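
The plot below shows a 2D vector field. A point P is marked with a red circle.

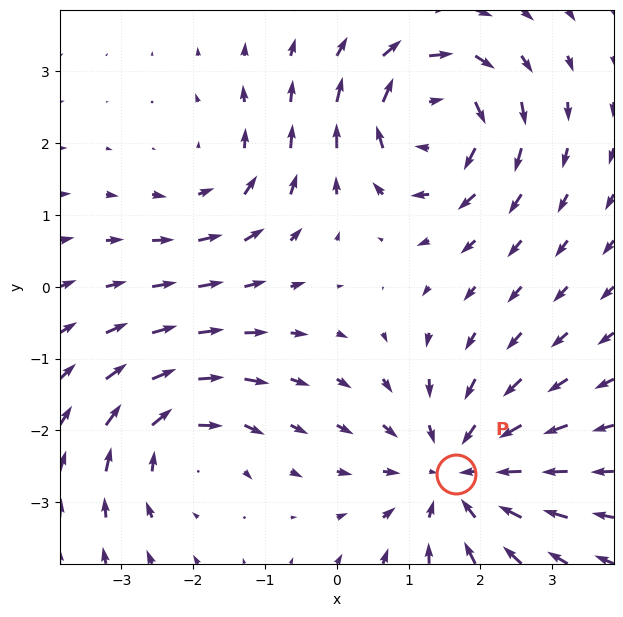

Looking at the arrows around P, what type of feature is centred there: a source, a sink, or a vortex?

At P (1.7, -2.6) the arrows converge inward. Divergence about -4, curl ≈0 — negative divergence with near-zero curl is a sink.

sink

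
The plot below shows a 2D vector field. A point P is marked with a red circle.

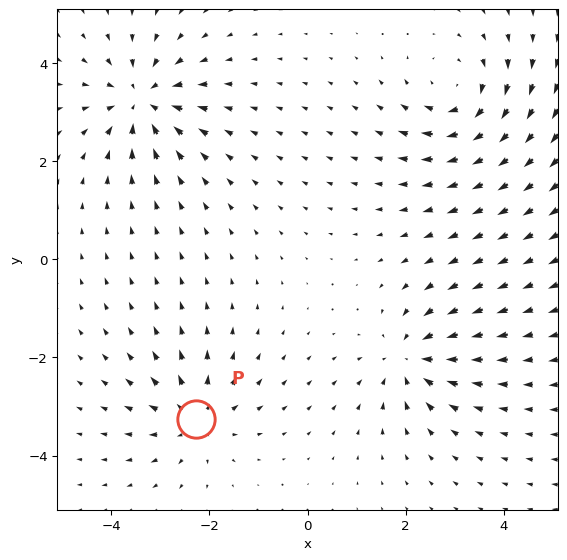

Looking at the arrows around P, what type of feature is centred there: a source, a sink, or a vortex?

source

At P (-2.3, -3.3) the arrows spread outward. Divergence about +5, curl ≈0 — positive divergence with near-zero curl is a source.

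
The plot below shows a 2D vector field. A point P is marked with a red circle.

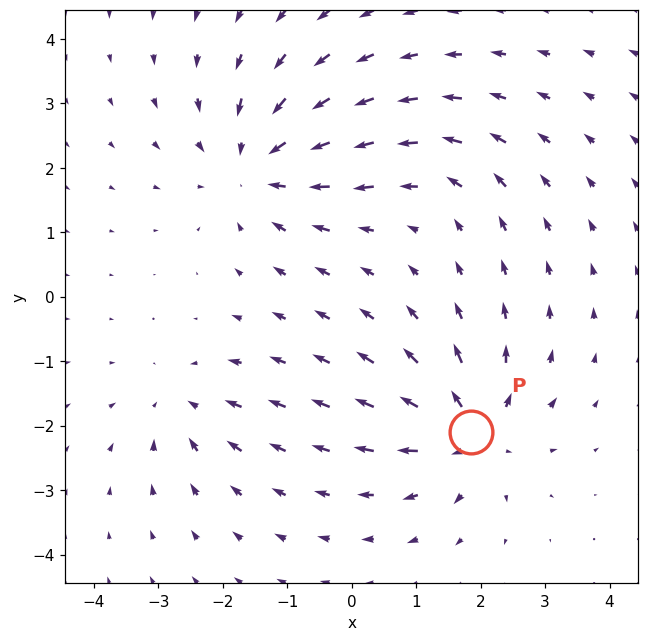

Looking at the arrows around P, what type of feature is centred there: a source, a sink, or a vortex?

source

At P (1.8, -2.1) the arrows spread outward. Divergence about +5, curl ≈0 — positive divergence with near-zero curl is a source.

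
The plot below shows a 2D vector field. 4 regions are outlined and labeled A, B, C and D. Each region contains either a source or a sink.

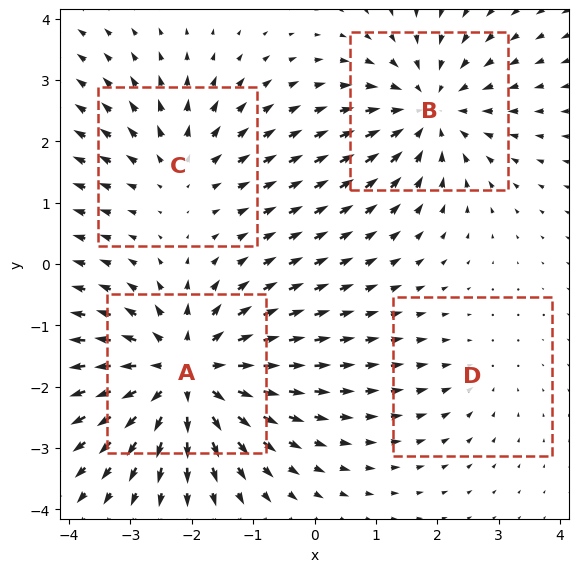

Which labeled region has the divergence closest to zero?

Divergence at each region's feature centre — A: about +6, B: about -5, C: about +3, D: about -2. Region D is closest to zero.

D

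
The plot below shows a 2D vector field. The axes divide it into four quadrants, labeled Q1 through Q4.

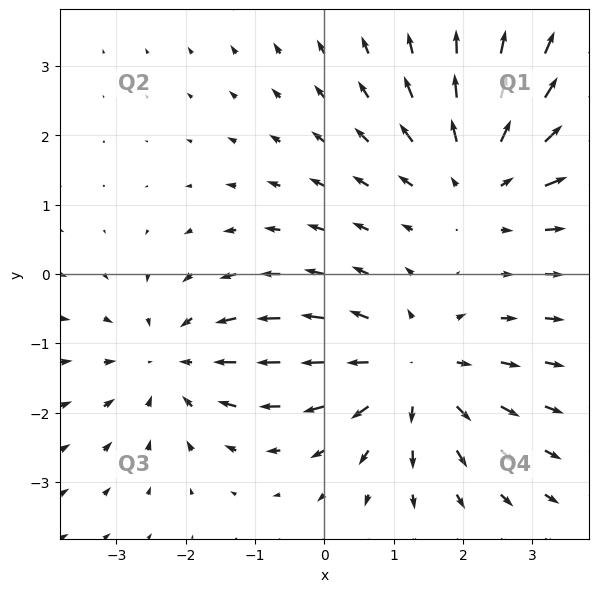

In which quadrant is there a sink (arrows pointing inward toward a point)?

The sink sits at approximately (-2.2, -1.3), which lies in quadrant Q3. The divergence there is about -4, negative as expected for a sink.

Q3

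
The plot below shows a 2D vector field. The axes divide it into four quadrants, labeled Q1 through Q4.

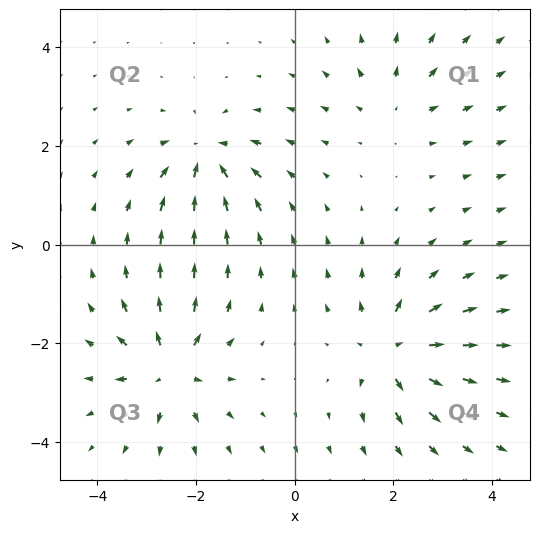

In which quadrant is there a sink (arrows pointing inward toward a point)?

The sink sits at approximately (-1.8, 1.8), which lies in quadrant Q2. The divergence there is about -6, negative as expected for a sink.

Q2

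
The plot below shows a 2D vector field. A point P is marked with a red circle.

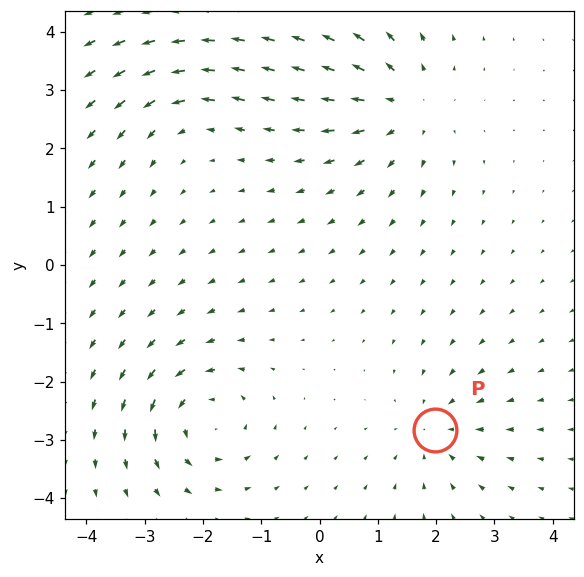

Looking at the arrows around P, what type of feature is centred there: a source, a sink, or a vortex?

sink

At P (2.0, -2.8) the arrows converge inward. Divergence about -3, curl ≈0 — negative divergence with near-zero curl is a sink.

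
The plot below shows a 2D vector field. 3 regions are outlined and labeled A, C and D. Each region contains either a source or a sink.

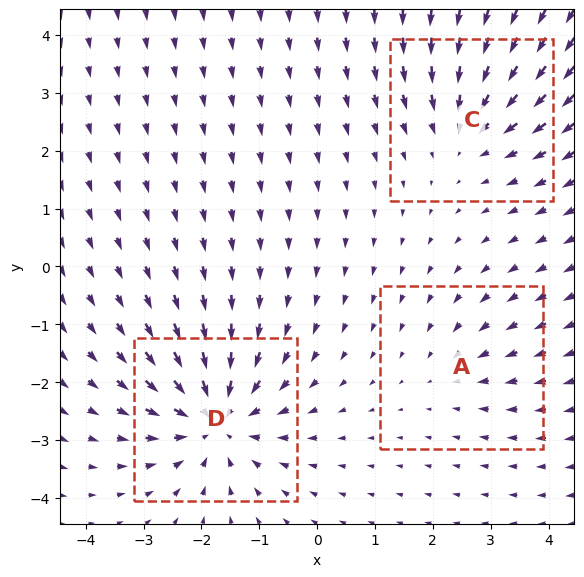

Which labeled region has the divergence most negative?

D

Divergence at each region's feature centre — A: about -2, C: about -3, D: about -5. Region D is most negative.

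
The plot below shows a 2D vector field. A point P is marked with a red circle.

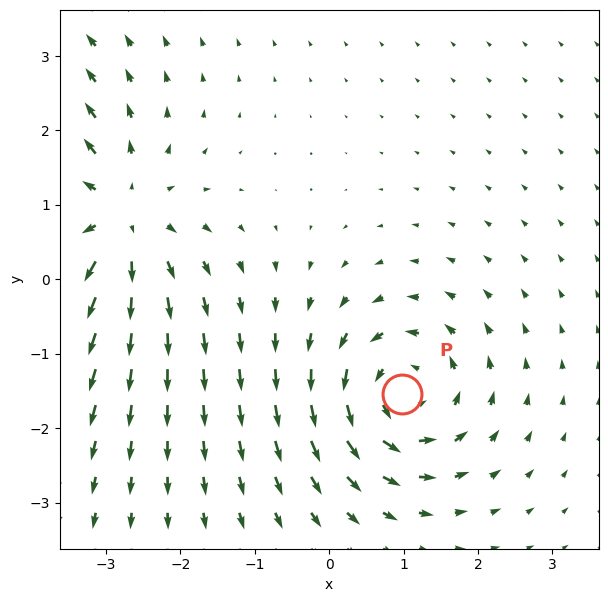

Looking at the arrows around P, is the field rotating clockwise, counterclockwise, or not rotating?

Near P at (1.0, -1.5) the arrows circulate counterclockwise. The curl (z-component) there is about +3; positive curl means counterclockwise rotation.

counterclockwise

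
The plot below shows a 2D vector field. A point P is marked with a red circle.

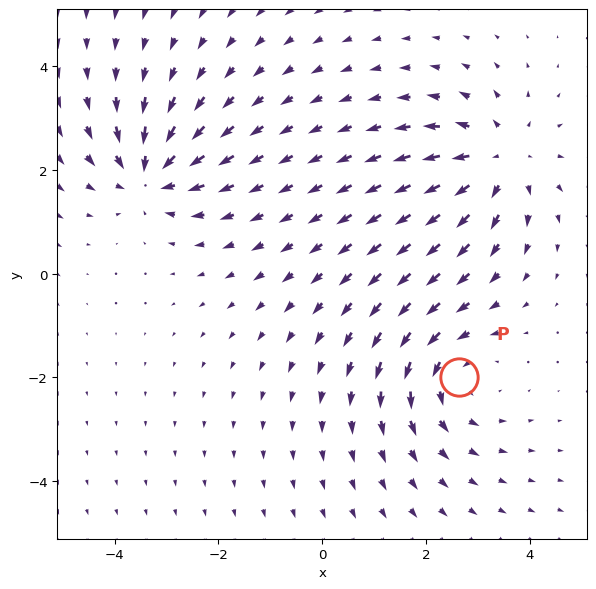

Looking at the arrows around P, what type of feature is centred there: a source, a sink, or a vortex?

At P (2.6, -2.0) the arrows circulate counterclockwise. Divergence ≈0, curl about +4 — near-zero divergence with nonzero curl is a vortex.

vortex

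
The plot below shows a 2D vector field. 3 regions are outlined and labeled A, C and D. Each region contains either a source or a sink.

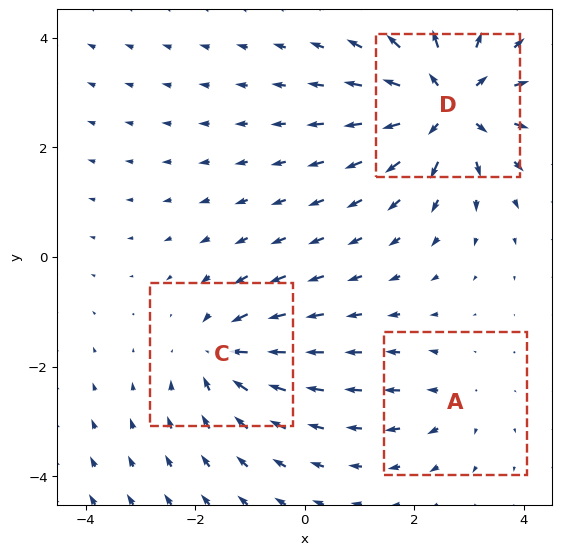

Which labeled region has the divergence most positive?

D

Divergence at each region's feature centre — A: about +2, C: about -4, D: about +6. Region D is most positive.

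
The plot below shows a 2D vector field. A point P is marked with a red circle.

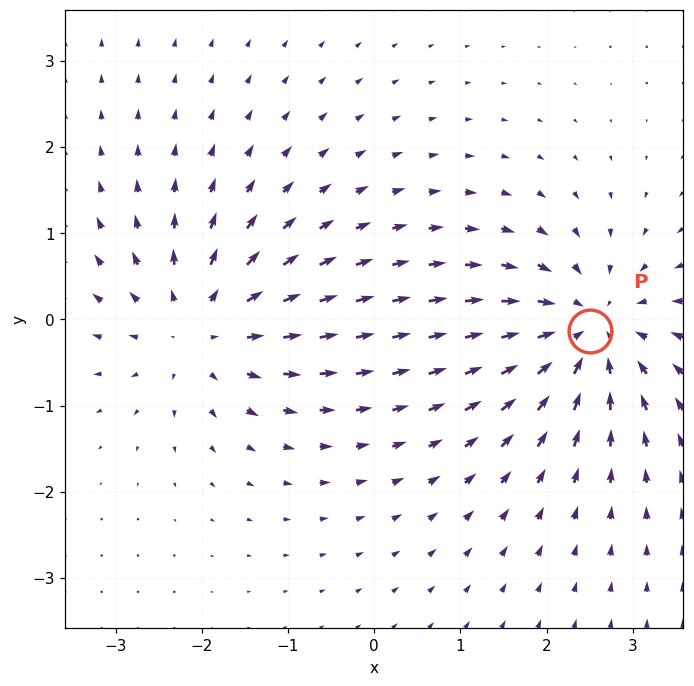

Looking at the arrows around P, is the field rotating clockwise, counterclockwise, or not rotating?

Near P at (2.5, -0.1) the arrows show no circulation. The curl there is ≈0.

not rotating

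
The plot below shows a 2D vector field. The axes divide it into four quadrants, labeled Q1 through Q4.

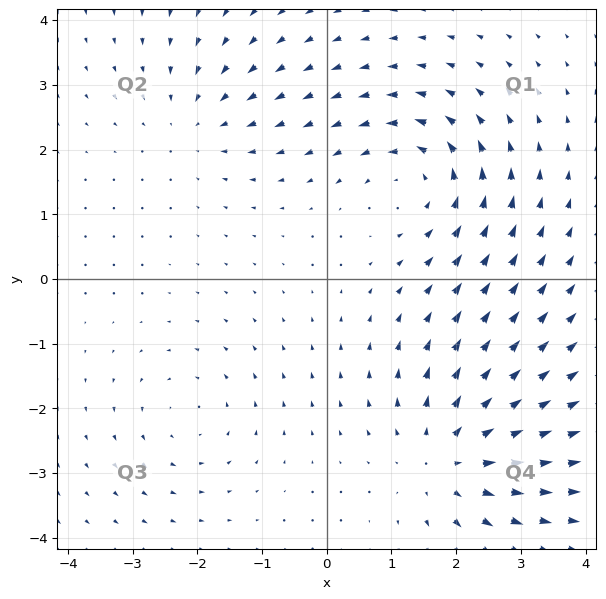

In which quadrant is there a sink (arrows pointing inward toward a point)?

Q2

The sink sits at approximately (-2.0, 2.4), which lies in quadrant Q2. The divergence there is about -3, negative as expected for a sink.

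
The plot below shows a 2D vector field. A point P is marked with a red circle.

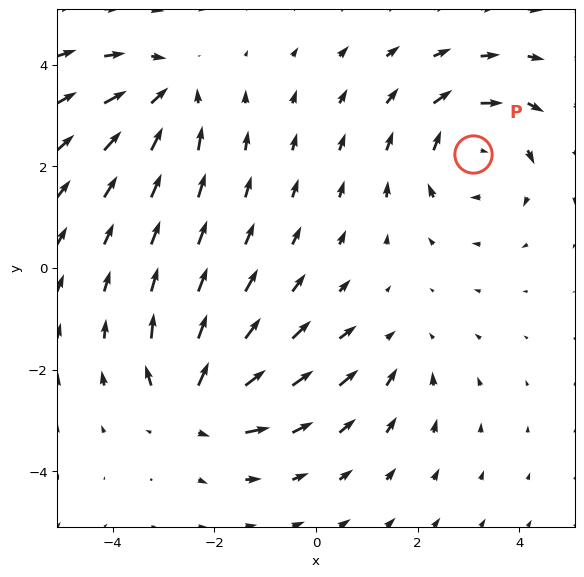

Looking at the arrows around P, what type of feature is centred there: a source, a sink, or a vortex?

At P (3.1, 2.2) the arrows circulate clockwise. Divergence ≈0, curl about -5 — near-zero divergence with nonzero curl is a vortex.

vortex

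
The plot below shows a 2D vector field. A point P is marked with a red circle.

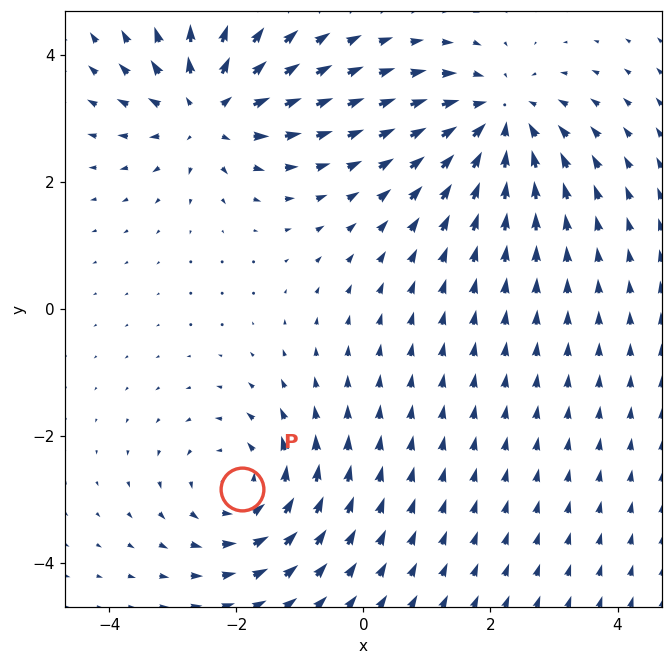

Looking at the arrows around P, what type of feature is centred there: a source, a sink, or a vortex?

vortex

At P (-1.9, -2.8) the arrows circulate counterclockwise. Divergence ≈0, curl about +4 — near-zero divergence with nonzero curl is a vortex.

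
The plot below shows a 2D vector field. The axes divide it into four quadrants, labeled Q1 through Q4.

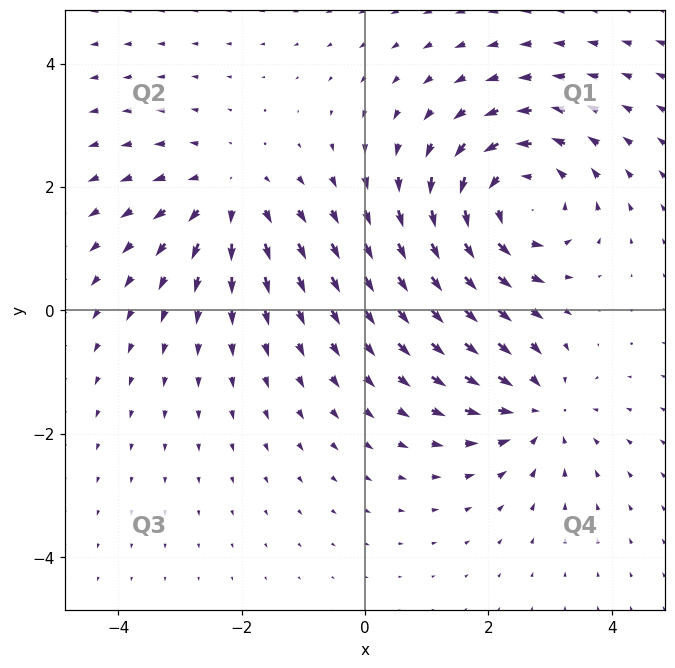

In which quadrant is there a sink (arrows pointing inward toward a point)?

Q4

The sink sits at approximately (2.8, -1.6), which lies in quadrant Q4. The divergence there is about -3, negative as expected for a sink.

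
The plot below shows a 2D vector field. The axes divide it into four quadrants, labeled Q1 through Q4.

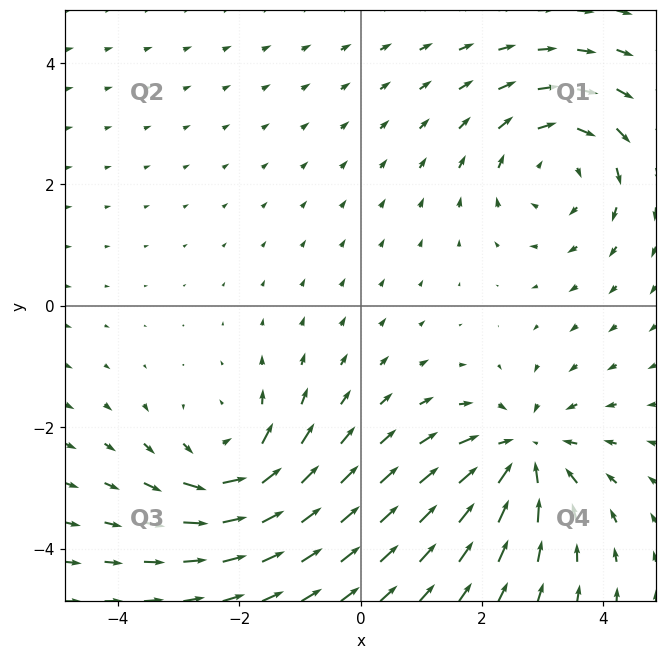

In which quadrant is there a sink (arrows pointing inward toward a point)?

The sink sits at approximately (2.7, -2.4), which lies in quadrant Q4. The divergence there is about -5, negative as expected for a sink.

Q4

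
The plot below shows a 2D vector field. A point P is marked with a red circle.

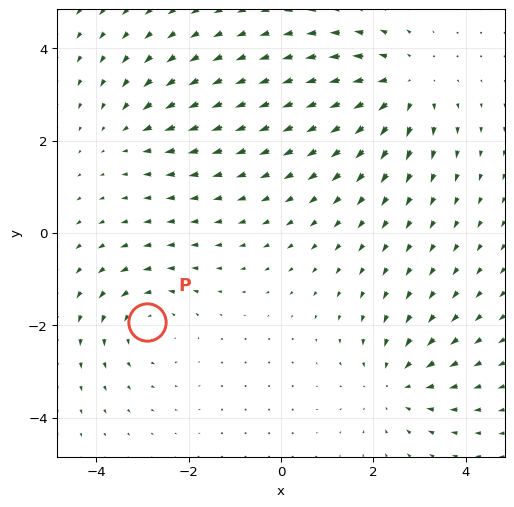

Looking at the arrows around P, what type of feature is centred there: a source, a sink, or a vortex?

At P (-2.9, -1.9) the arrows circulate counterclockwise. Divergence ≈0, curl about +4 — near-zero divergence with nonzero curl is a vortex.

vortex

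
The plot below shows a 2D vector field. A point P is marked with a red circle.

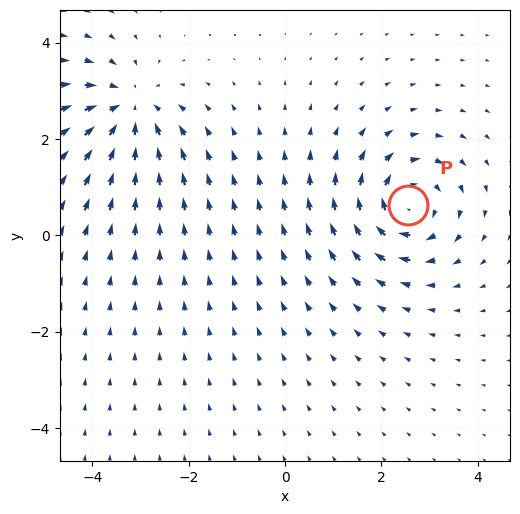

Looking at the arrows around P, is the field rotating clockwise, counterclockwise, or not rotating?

Near P at (2.5, 0.6) the arrows circulate clockwise. The curl (z-component) there is about -4; negative curl means clockwise rotation.

clockwise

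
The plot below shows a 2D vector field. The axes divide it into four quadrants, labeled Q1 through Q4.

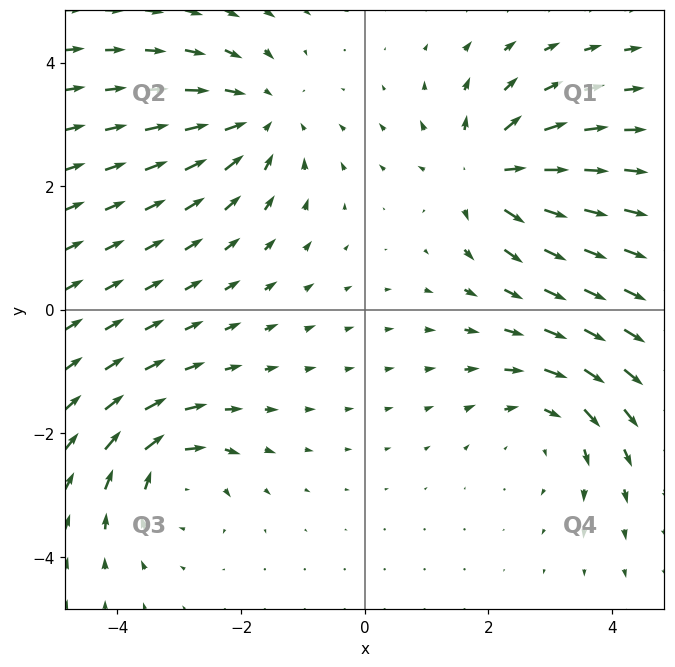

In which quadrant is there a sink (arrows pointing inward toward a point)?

Q2

The sink sits at approximately (-1.7, 3.1), which lies in quadrant Q2. The divergence there is about -3, negative as expected for a sink.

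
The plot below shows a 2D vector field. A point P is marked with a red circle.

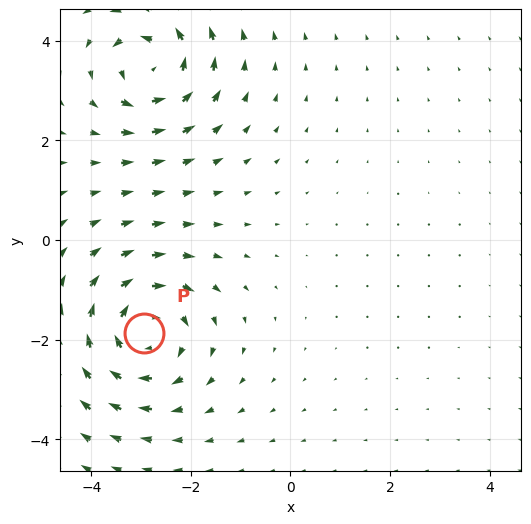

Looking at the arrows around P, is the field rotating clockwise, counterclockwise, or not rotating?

clockwise

Near P at (-2.9, -1.9) the arrows circulate clockwise. The curl (z-component) there is about -3; negative curl means clockwise rotation.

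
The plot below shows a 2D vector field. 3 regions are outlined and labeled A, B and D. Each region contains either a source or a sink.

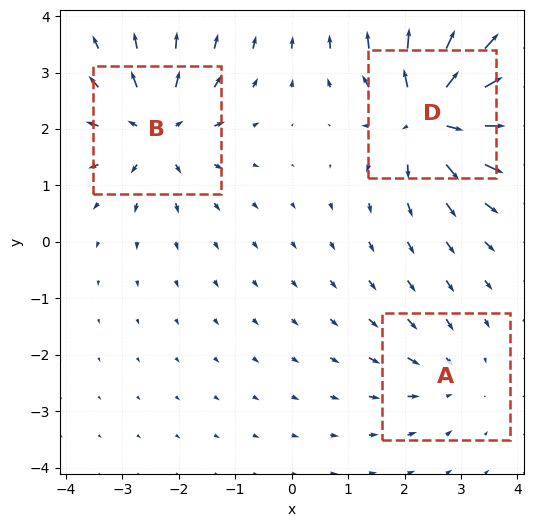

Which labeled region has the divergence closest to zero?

A

Divergence at each region's feature centre — A: about -2, B: about +4, D: about +6. Region A is closest to zero.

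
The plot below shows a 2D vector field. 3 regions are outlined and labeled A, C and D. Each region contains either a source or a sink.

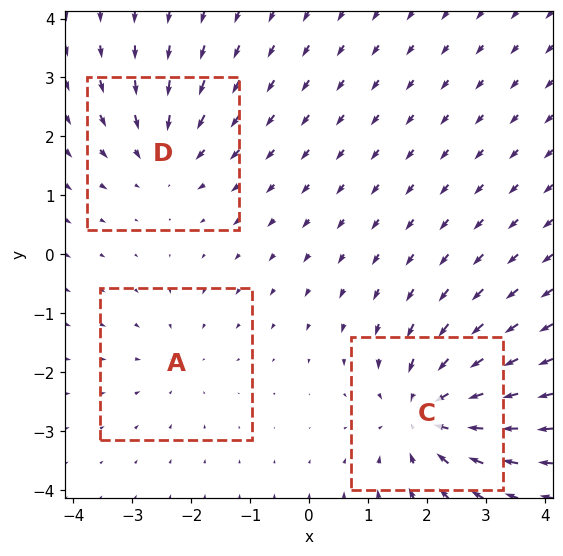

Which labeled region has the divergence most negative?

C

Divergence at each region's feature centre — A: about -2, C: about -5, D: about -3. Region C is most negative.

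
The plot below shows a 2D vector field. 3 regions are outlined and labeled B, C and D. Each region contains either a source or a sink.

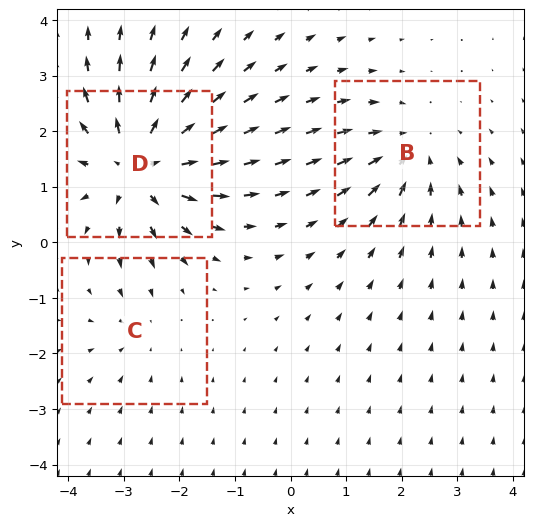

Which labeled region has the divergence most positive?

D

Divergence at each region's feature centre — B: about -3, C: about -2, D: about +5. Region D is most positive.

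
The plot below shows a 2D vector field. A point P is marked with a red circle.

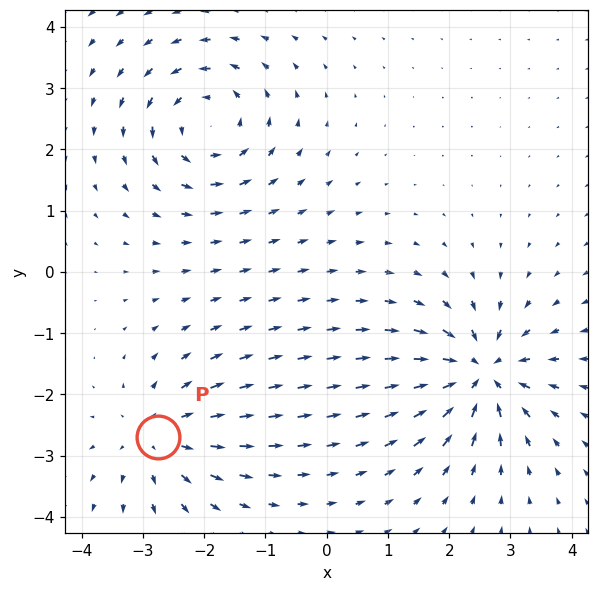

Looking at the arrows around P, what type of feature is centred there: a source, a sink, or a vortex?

At P (-2.8, -2.7) the arrows spread outward. Divergence about +3, curl ≈0 — positive divergence with near-zero curl is a source.

source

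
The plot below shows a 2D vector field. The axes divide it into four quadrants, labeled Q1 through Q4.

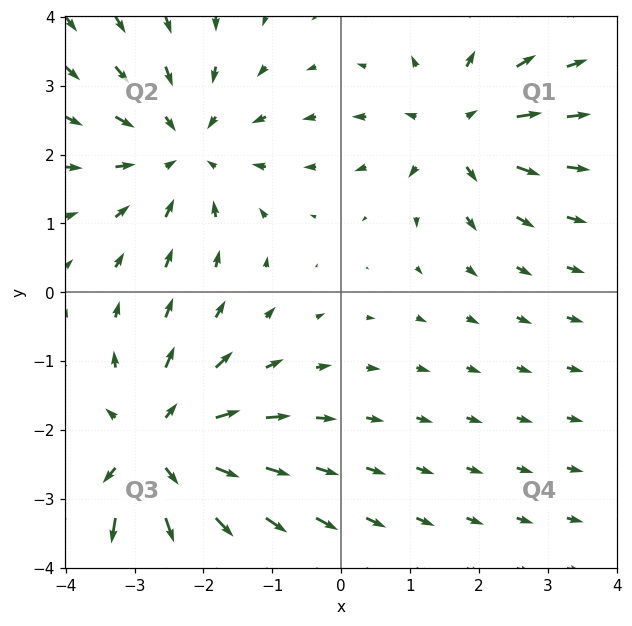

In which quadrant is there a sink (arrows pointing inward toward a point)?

Q2

The sink sits at approximately (-2.3, 2.1), which lies in quadrant Q2. The divergence there is about -3, negative as expected for a sink.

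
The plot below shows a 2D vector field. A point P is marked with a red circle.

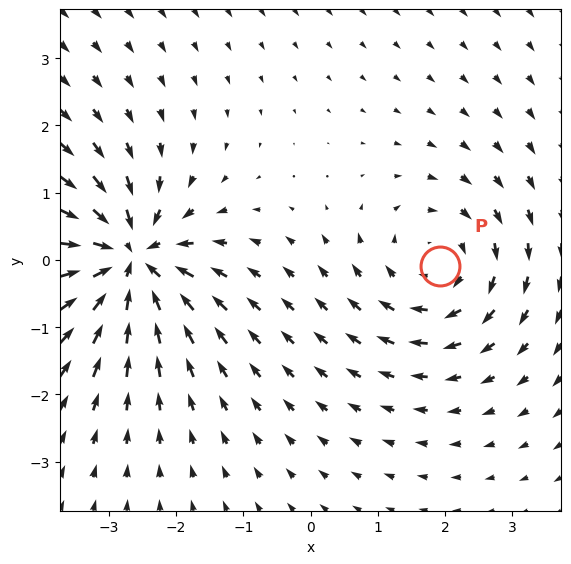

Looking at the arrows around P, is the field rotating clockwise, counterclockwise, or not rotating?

Near P at (1.9, -0.1) the arrows circulate clockwise. The curl (z-component) there is about -3; negative curl means clockwise rotation.

clockwise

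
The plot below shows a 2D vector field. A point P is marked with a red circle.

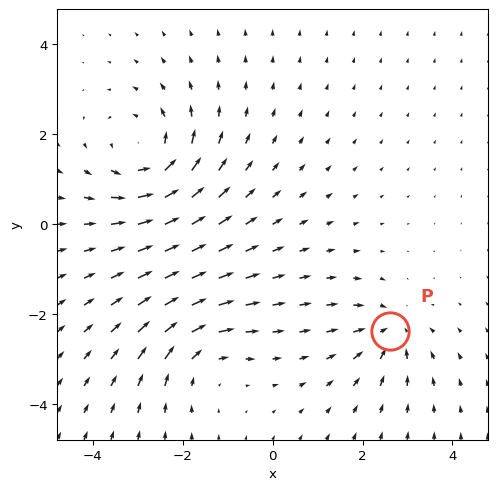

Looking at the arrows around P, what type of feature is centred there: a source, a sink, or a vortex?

At P (2.6, -2.4) the arrows converge inward. Divergence about -4, curl ≈0 — negative divergence with near-zero curl is a sink.

sink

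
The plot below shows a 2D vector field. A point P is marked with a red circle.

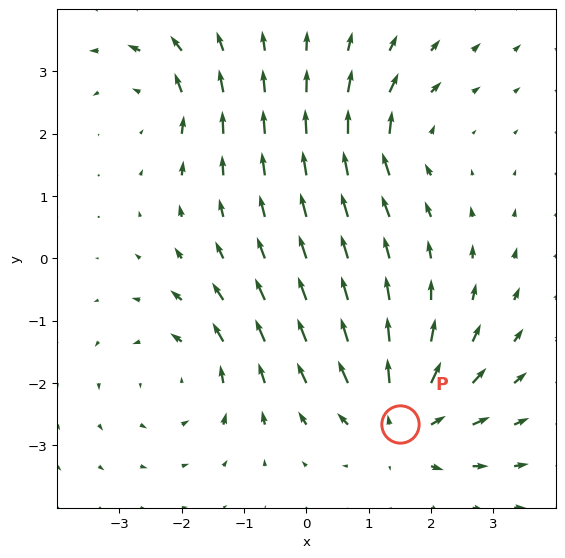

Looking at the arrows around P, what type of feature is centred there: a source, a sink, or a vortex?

source

At P (1.5, -2.7) the arrows spread outward. Divergence about +4, curl ≈0 — positive divergence with near-zero curl is a source.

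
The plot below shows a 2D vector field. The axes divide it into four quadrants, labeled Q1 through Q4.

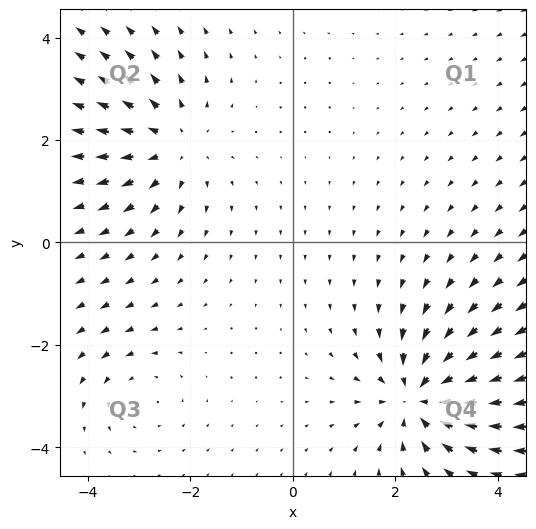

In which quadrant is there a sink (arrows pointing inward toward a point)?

Q4

The sink sits at approximately (2.5, -3.0), which lies in quadrant Q4. The divergence there is about -6, negative as expected for a sink.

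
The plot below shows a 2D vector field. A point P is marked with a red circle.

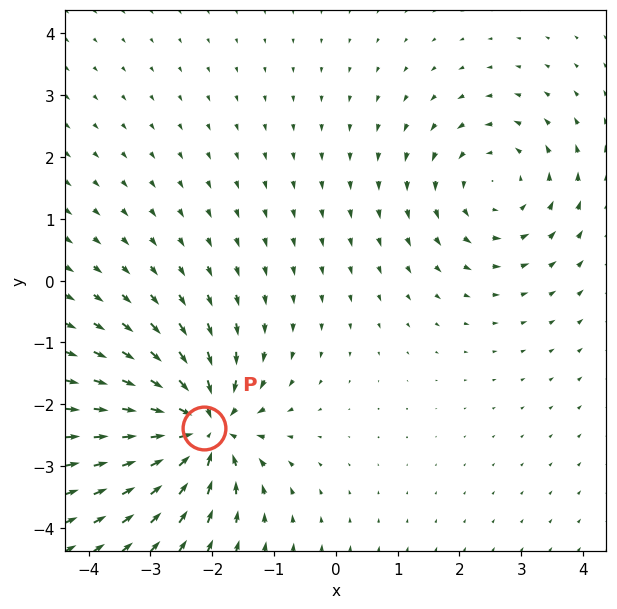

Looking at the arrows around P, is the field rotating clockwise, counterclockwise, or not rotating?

Near P at (-2.1, -2.4) the arrows show no circulation. The curl there is ≈0.

not rotating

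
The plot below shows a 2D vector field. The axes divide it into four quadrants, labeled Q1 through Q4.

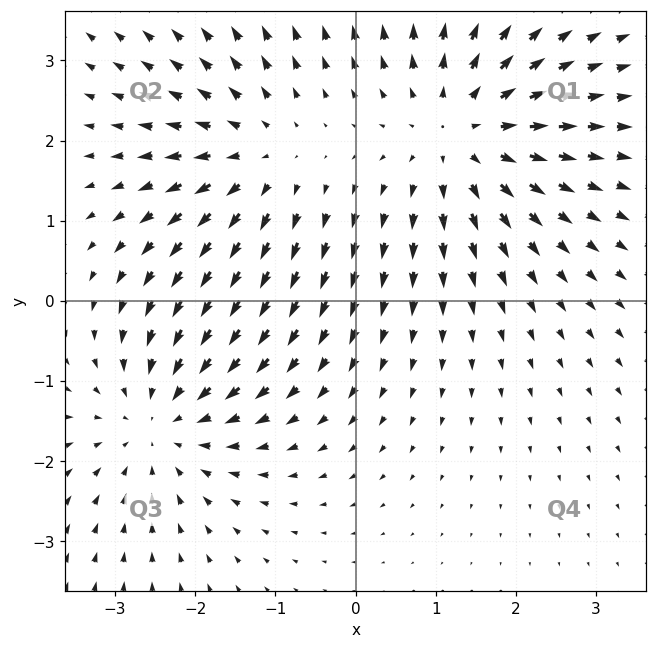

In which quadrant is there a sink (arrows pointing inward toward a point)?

The sink sits at approximately (-2.4, -1.5), which lies in quadrant Q3. The divergence there is about -4, negative as expected for a sink.

Q3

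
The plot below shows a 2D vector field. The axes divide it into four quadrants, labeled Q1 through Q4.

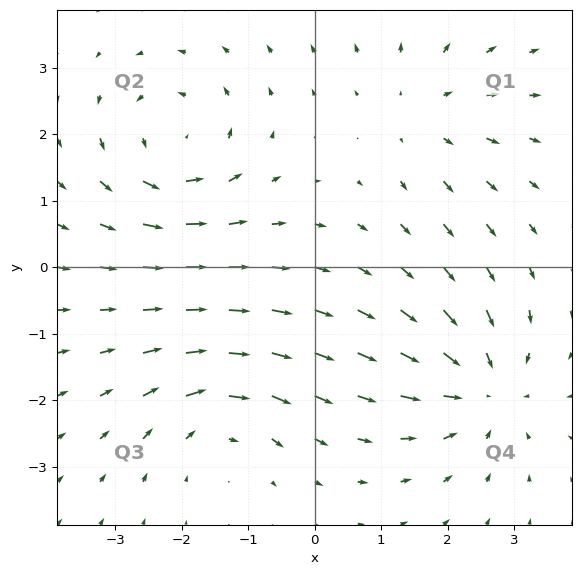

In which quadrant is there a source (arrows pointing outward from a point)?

Q1

The source sits at approximately (1.7, 2.4), which lies in quadrant Q1. The divergence there is about +3, positive as expected for a source.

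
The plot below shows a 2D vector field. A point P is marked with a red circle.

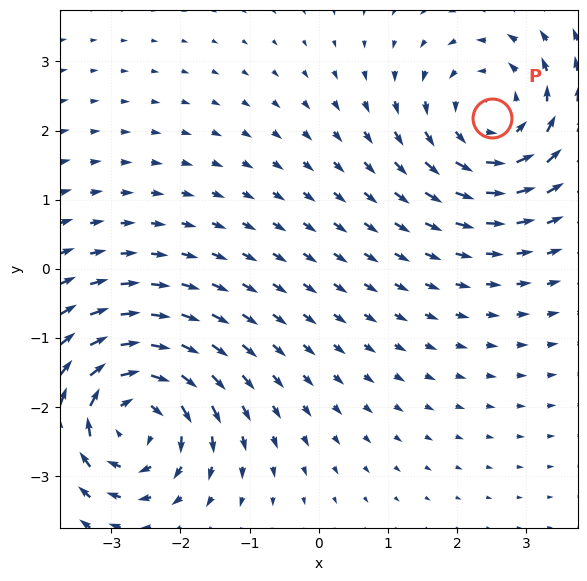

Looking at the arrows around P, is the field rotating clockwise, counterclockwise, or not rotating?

counterclockwise

Near P at (2.5, 2.2) the arrows circulate counterclockwise. The curl (z-component) there is about +3; positive curl means counterclockwise rotation.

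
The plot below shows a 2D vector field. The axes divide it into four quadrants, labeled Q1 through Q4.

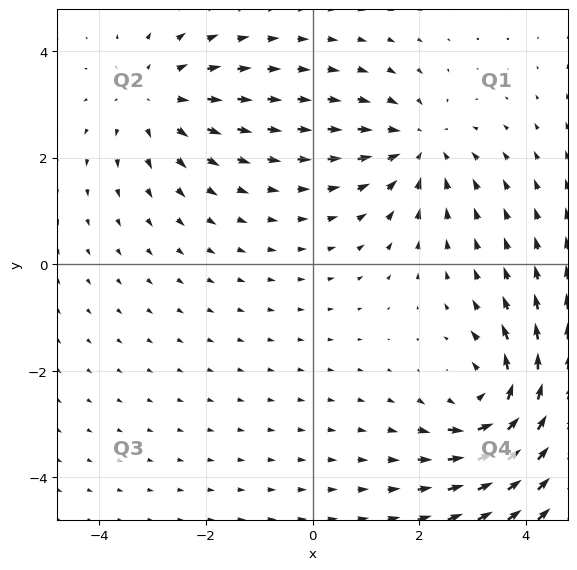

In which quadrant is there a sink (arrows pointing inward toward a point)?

The sink sits at approximately (2.0, 2.2), which lies in quadrant Q1. The divergence there is about -4, negative as expected for a sink.

Q1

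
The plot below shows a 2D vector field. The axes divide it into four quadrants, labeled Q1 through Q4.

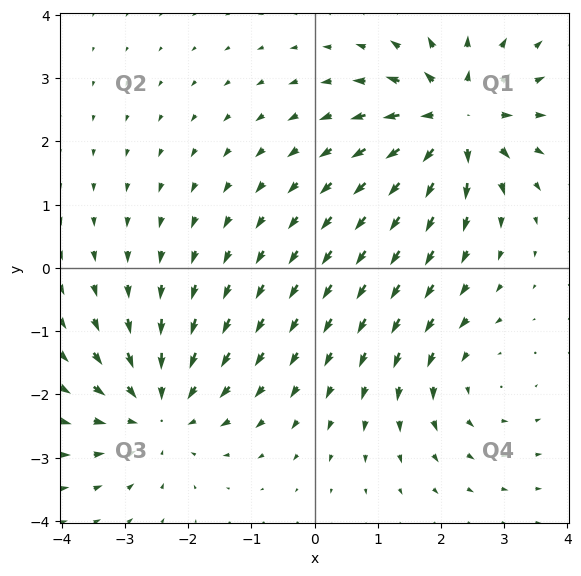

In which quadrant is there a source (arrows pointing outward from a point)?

Q1

The source sits at approximately (2.2, 2.4), which lies in quadrant Q1. The divergence there is about +6, positive as expected for a source.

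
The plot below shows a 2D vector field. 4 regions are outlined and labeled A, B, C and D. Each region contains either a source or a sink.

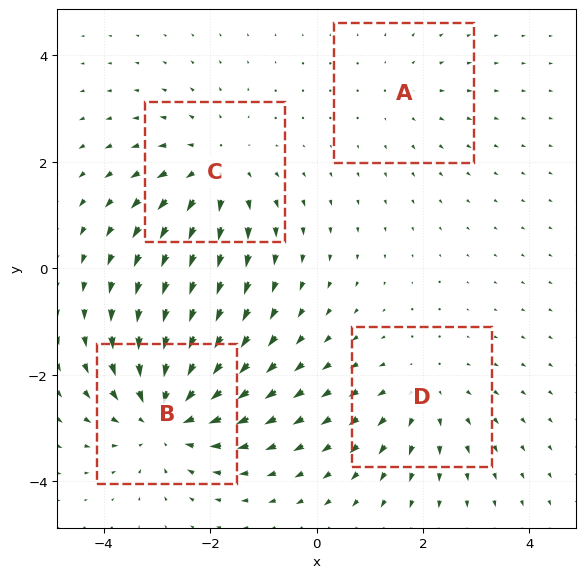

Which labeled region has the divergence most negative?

Divergence at each region's feature centre — A: about +2, B: about -5, C: about +4, D: about +3. Region B is most negative.

B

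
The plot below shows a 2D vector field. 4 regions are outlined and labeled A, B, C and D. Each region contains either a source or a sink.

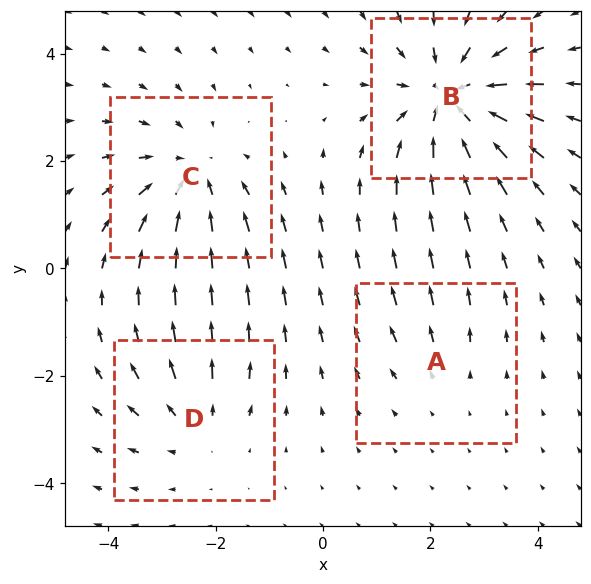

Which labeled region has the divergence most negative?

Divergence at each region's feature centre — A: about +2, B: about -6, C: about -4, D: about +3. Region B is most negative.

B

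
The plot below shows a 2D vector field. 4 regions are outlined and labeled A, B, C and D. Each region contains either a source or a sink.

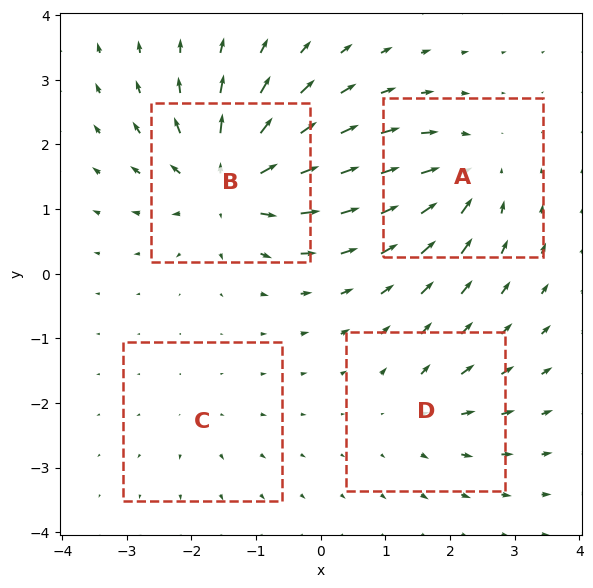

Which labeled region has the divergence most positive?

Divergence at each region's feature centre — A: about -6, B: about +9, C: about +2, D: about +4. Region B is most positive.

B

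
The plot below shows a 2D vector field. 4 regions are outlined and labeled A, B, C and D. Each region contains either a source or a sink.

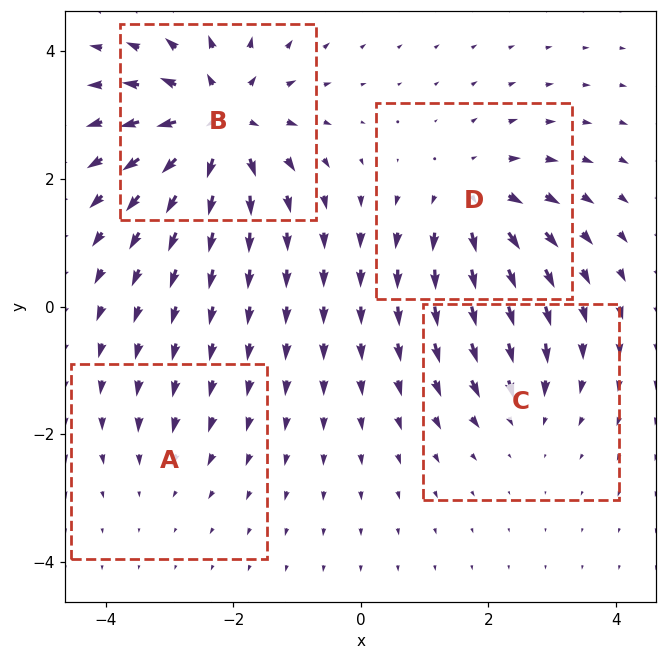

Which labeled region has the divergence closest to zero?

A

Divergence at each region's feature centre — A: about -2, B: about +8, C: about -3, D: about +5. Region A is closest to zero.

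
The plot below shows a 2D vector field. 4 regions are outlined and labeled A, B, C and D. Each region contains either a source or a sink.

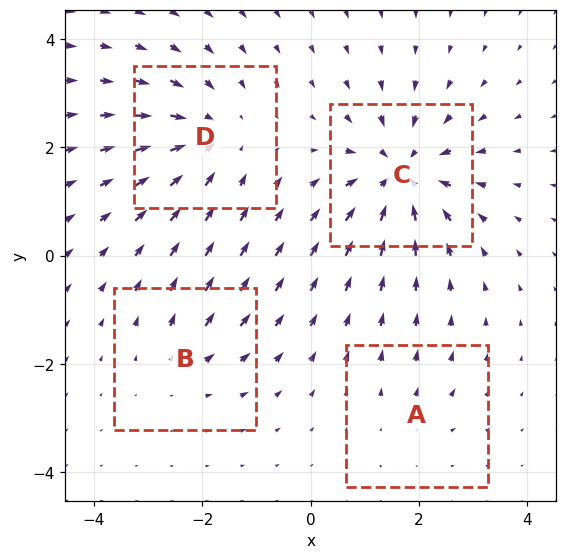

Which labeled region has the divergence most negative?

C

Divergence at each region's feature centre — A: about +2, B: about +3, C: about -8, D: about -5. Region C is most negative.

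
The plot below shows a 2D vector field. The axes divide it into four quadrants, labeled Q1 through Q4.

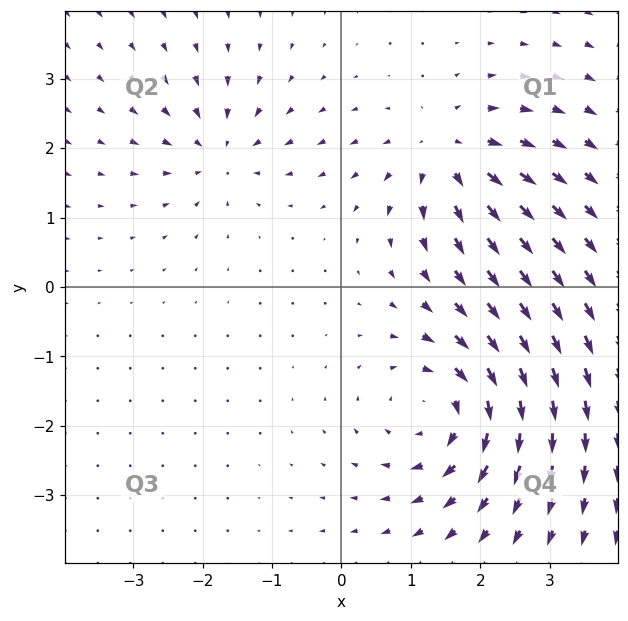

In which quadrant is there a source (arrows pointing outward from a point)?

The source sits at approximately (1.5, 1.9), which lies in quadrant Q1. The divergence there is about +5, positive as expected for a source.

Q1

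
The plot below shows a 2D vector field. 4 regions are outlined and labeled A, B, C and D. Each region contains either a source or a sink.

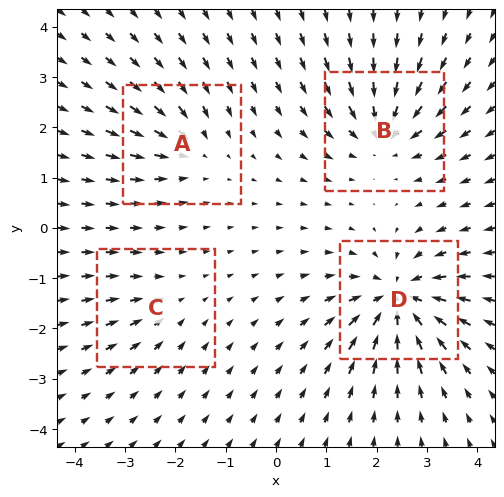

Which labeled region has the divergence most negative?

D

Divergence at each region's feature centre — A: about -4, B: about -6, C: about -3, D: about -8. Region D is most negative.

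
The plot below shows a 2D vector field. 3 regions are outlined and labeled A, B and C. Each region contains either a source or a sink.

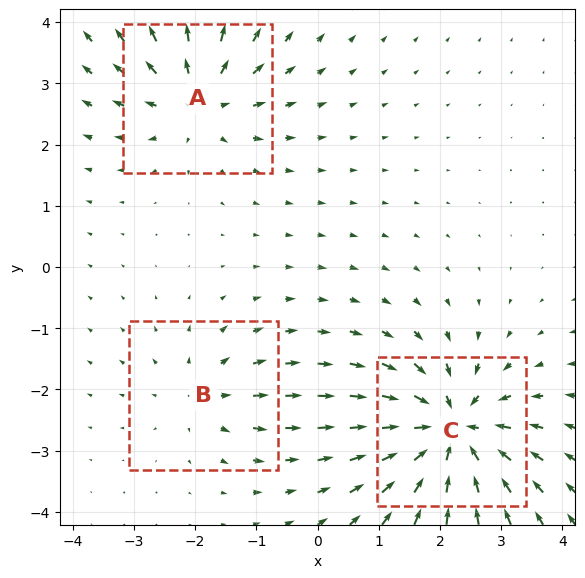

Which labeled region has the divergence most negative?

Divergence at each region's feature centre — A: about +4, B: about +3, C: about -6. Region C is most negative.

C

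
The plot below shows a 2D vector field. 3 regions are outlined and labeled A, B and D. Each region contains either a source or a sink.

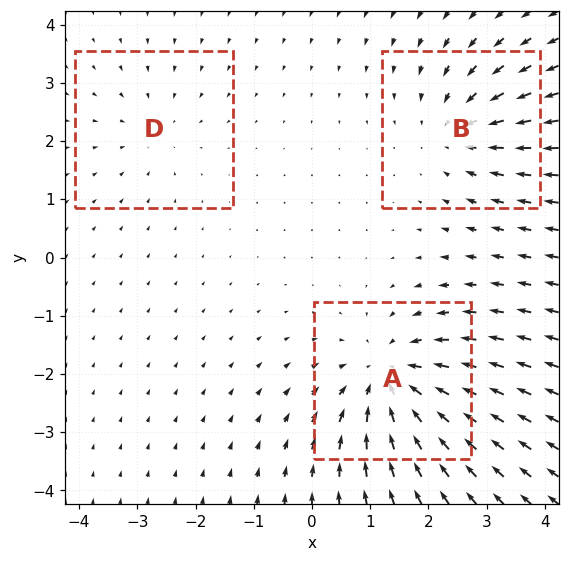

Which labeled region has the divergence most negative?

A

Divergence at each region's feature centre — A: about -4, B: about -3, D: about -2. Region A is most negative.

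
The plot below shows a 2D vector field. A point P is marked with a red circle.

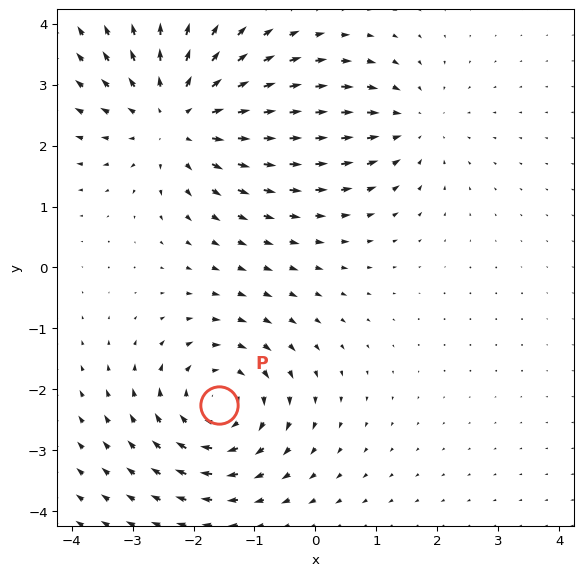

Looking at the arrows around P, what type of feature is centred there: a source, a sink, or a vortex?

vortex

At P (-1.6, -2.2) the arrows circulate clockwise. Divergence ≈0, curl about -4 — near-zero divergence with nonzero curl is a vortex.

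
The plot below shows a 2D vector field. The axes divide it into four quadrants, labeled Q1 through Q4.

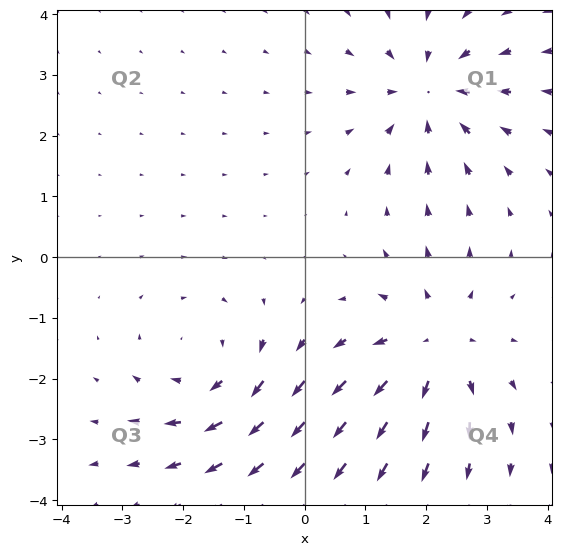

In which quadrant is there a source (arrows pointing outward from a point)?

Q4

The source sits at approximately (2.1, -1.5), which lies in quadrant Q4. The divergence there is about +3, positive as expected for a source.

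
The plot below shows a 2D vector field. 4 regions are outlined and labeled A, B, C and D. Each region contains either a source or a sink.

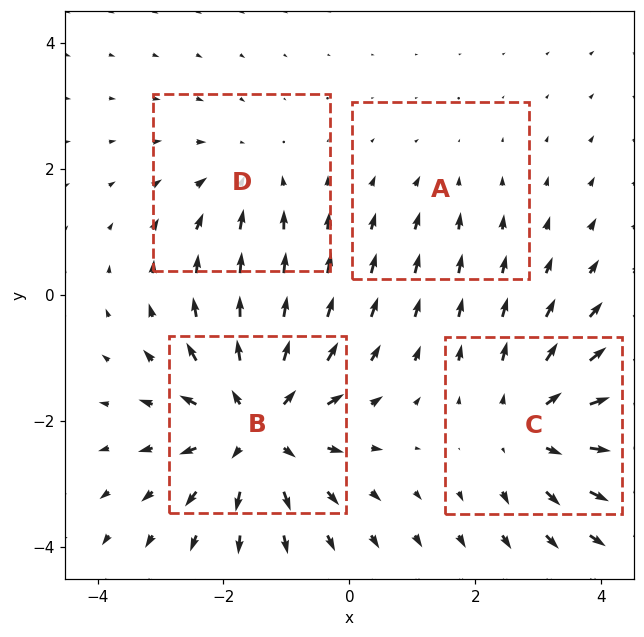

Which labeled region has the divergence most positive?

Divergence at each region's feature centre — A: about -2, B: about +6, C: about +4, D: about -3. Region B is most positive.

B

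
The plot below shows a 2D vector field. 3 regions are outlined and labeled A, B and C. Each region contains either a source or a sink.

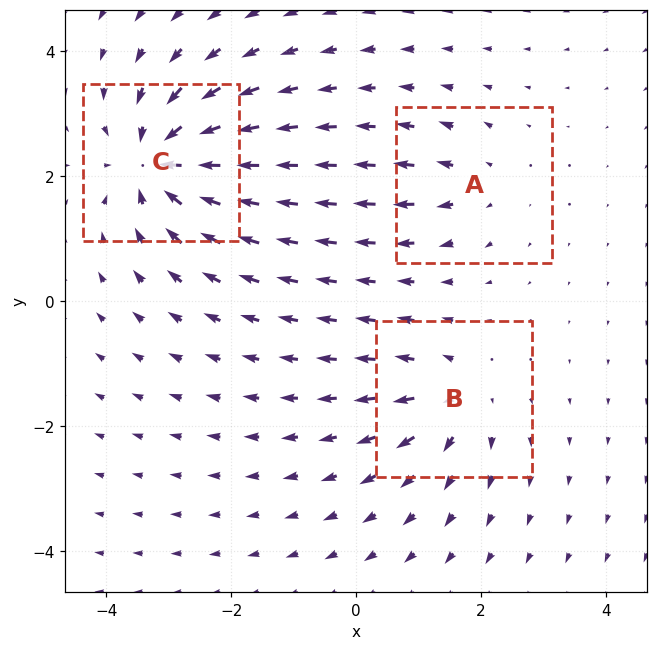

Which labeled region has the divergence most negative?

C

Divergence at each region's feature centre — A: about +3, B: about +4, C: about -6. Region C is most negative.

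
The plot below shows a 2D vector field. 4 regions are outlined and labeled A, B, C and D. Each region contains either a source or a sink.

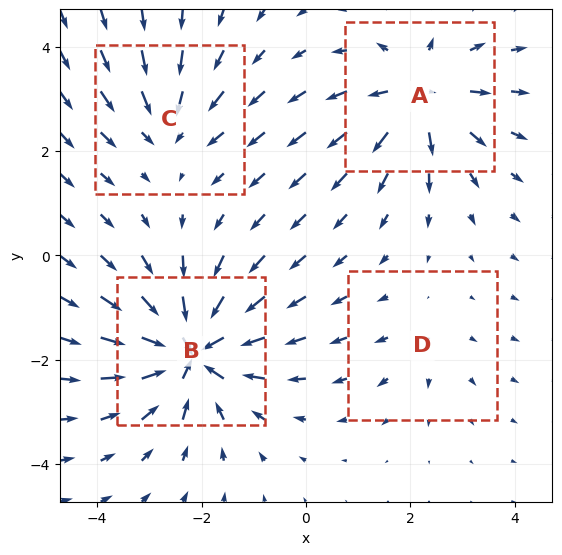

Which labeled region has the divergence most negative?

Divergence at each region's feature centre — A: about +6, B: about -8, C: about -4, D: about +2. Region B is most negative.

B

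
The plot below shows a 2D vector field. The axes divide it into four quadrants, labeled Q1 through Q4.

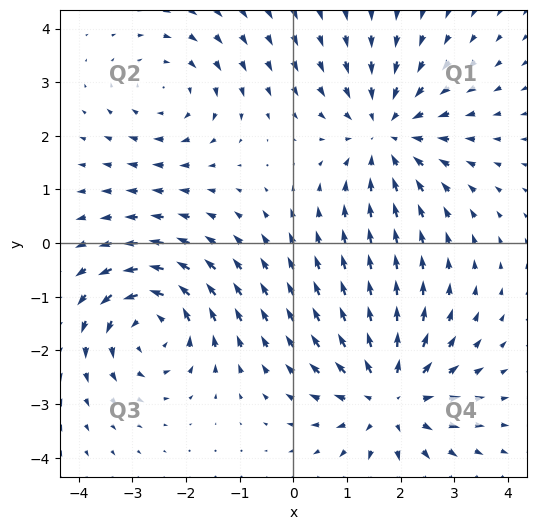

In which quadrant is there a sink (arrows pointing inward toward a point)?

The sink sits at approximately (1.7, 2.0), which lies in quadrant Q1. The divergence there is about -4, negative as expected for a sink.

Q1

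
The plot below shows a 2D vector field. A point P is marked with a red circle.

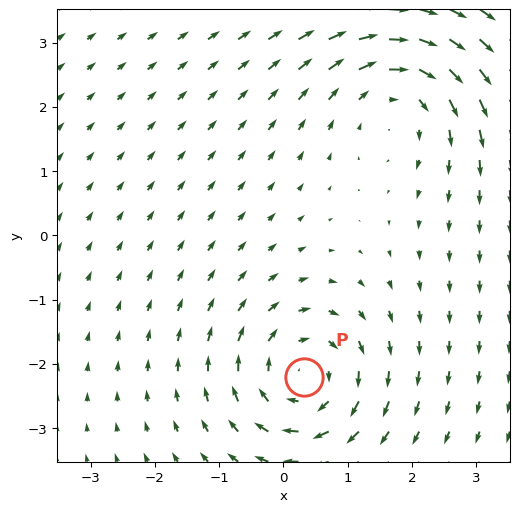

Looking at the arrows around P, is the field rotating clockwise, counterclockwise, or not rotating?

Near P at (0.3, -2.2) the arrows circulate clockwise. The curl (z-component) there is about -4; negative curl means clockwise rotation.

clockwise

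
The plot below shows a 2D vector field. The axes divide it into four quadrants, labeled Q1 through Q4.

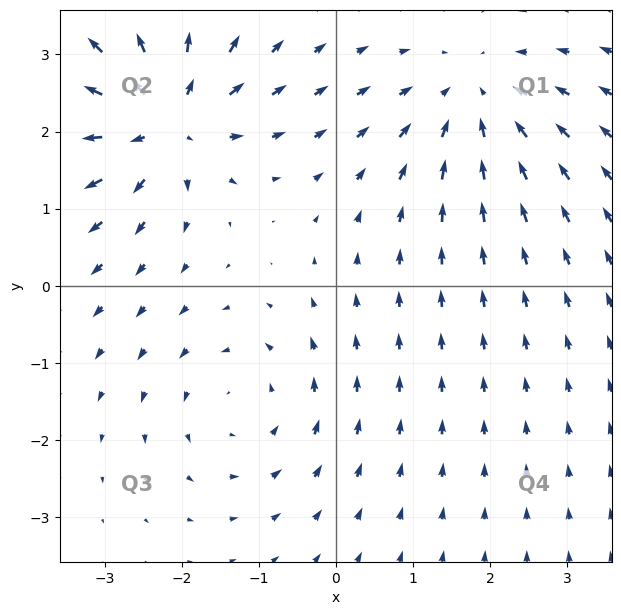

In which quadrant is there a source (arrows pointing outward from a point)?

The source sits at approximately (-2.2, 2.2), which lies in quadrant Q2. The divergence there is about +6, positive as expected for a source.

Q2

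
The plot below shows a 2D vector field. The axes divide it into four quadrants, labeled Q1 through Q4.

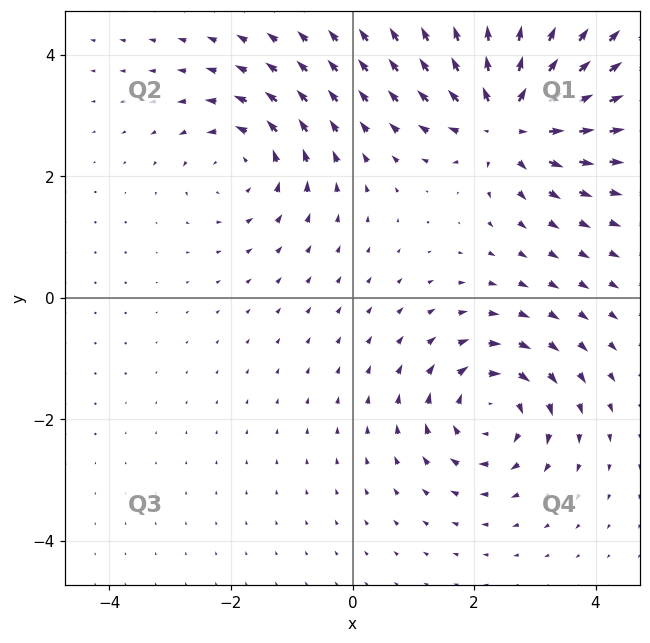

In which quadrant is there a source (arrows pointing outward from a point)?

Q1

The source sits at approximately (2.6, 2.9), which lies in quadrant Q1. The divergence there is about +6, positive as expected for a source.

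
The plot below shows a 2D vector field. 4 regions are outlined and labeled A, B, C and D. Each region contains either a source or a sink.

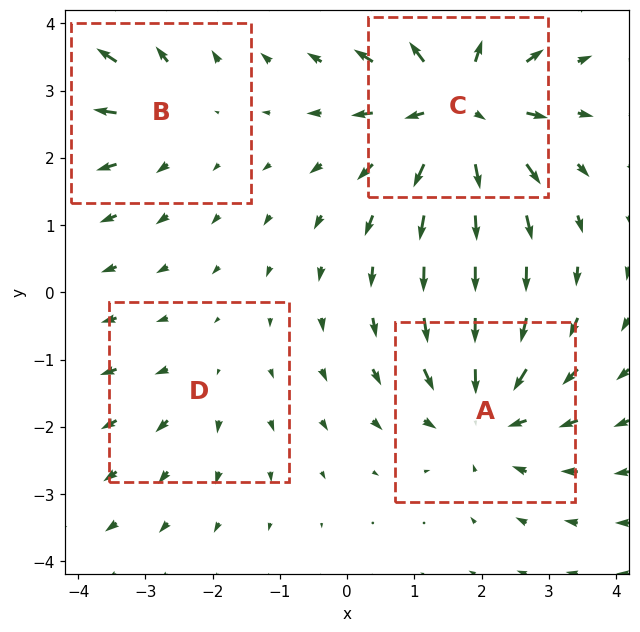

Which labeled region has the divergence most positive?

Divergence at each region's feature centre — A: about -5, B: about +3, C: about +6, D: about +2. Region C is most positive.

C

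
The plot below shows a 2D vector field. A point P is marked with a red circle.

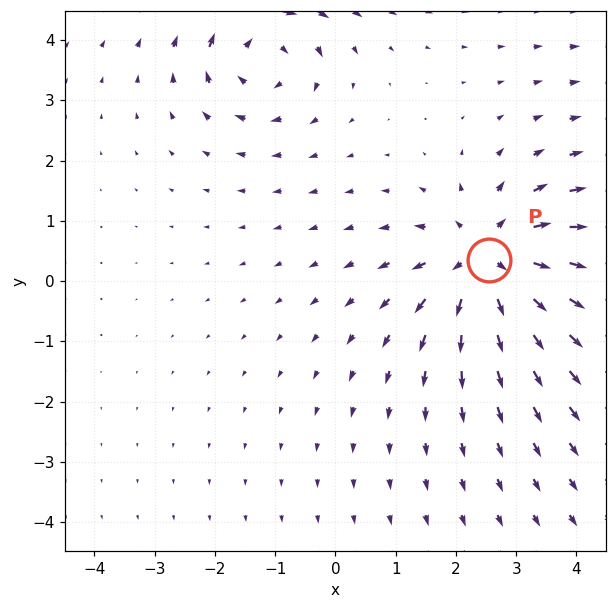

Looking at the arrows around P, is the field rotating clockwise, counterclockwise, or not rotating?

not rotating

Near P at (2.6, 0.3) the arrows show no circulation. The curl there is ≈0.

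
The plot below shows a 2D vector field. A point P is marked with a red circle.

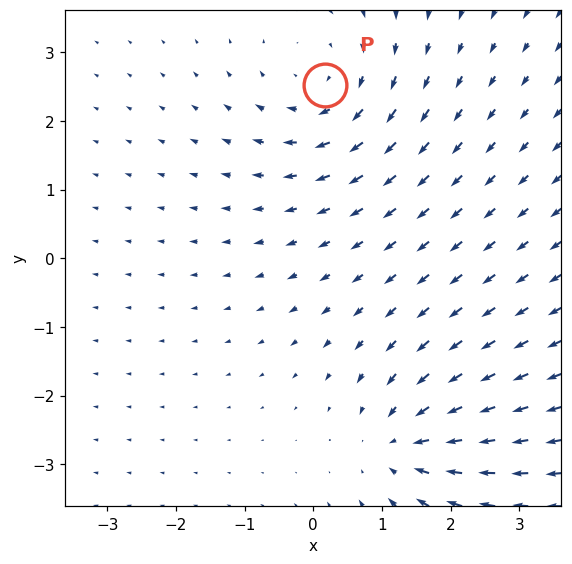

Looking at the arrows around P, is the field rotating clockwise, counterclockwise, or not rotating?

Near P at (0.2, 2.5) the arrows circulate clockwise. The curl (z-component) there is about -3; negative curl means clockwise rotation.

clockwise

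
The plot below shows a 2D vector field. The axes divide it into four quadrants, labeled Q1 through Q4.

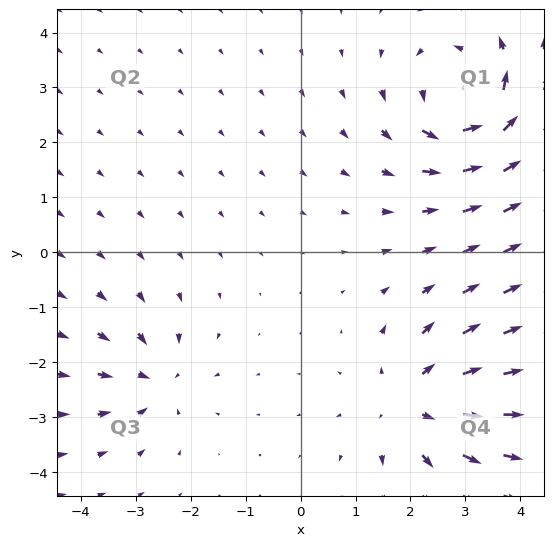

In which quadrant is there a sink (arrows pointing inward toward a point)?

The sink sits at approximately (-2.7, -2.3), which lies in quadrant Q3. The divergence there is about -4, negative as expected for a sink.

Q3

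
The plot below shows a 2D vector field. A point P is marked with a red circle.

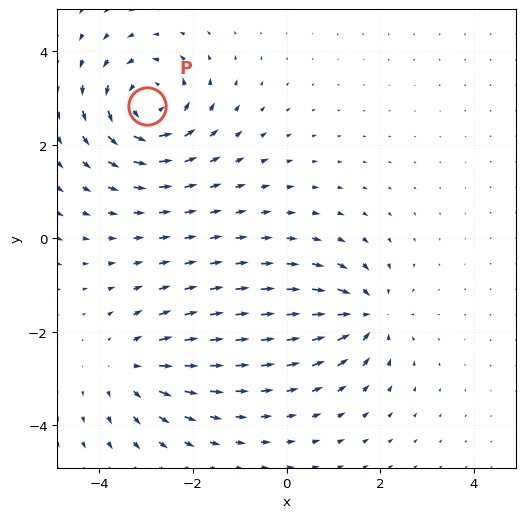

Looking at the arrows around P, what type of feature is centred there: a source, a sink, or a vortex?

At P (-3.0, 2.8) the arrows circulate counterclockwise. Divergence ≈0, curl about +5 — near-zero divergence with nonzero curl is a vortex.

vortex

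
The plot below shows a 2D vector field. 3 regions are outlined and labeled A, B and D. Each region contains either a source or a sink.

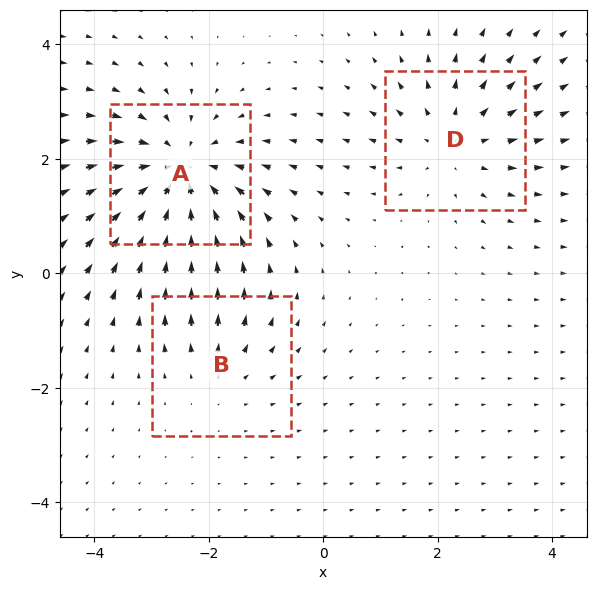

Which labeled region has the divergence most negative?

Divergence at each region's feature centre — A: about -4, B: about +2, D: about +3. Region A is most negative.

A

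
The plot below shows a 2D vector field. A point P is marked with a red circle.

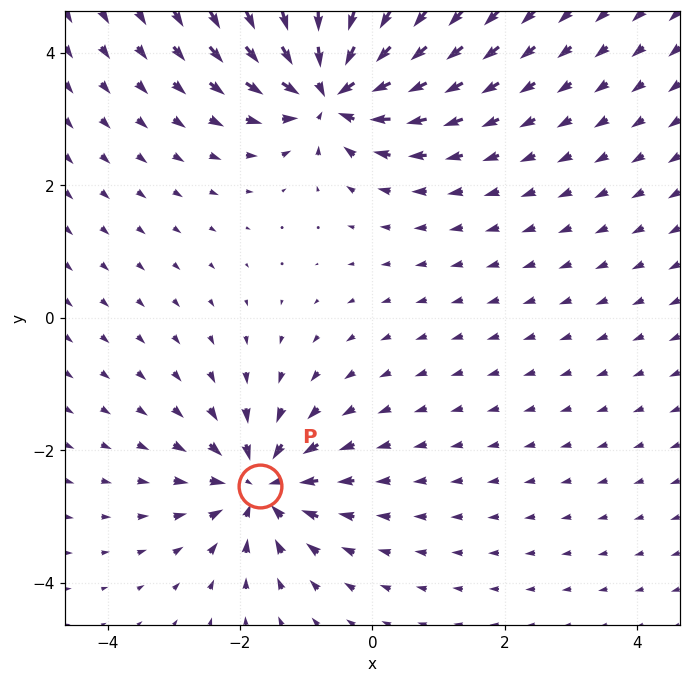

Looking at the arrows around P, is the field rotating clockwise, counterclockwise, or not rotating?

not rotating

Near P at (-1.7, -2.5) the arrows show no circulation. The curl there is ≈0.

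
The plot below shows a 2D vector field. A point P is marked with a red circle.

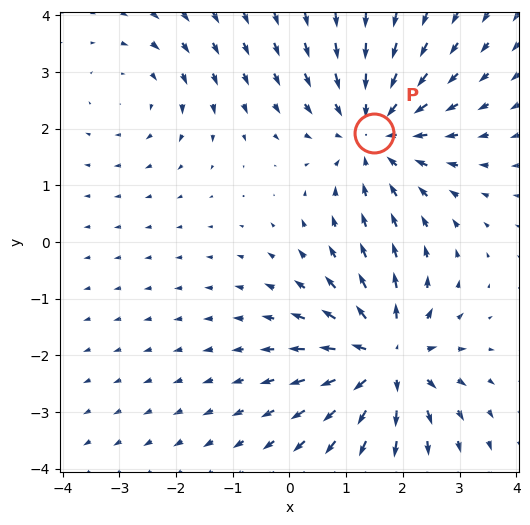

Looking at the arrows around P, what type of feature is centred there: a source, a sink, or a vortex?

At P (1.5, 1.9) the arrows converge inward. Divergence about -4, curl ≈0 — negative divergence with near-zero curl is a sink.

sink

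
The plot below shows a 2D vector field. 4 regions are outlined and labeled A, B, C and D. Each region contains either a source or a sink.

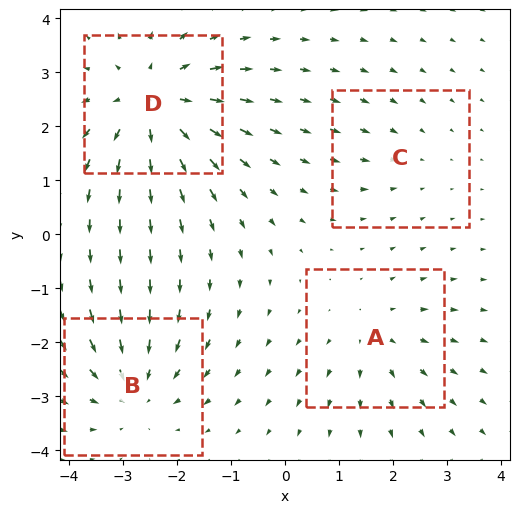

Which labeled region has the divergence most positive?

Divergence at each region's feature centre — A: about +3, B: about -4, C: about -2, D: about +6. Region D is most positive.

D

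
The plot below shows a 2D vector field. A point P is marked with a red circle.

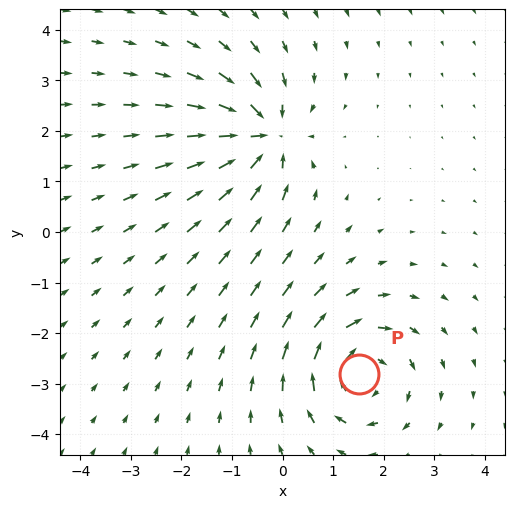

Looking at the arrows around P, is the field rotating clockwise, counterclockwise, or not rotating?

clockwise

Near P at (1.5, -2.8) the arrows circulate clockwise. The curl (z-component) there is about -5; negative curl means clockwise rotation.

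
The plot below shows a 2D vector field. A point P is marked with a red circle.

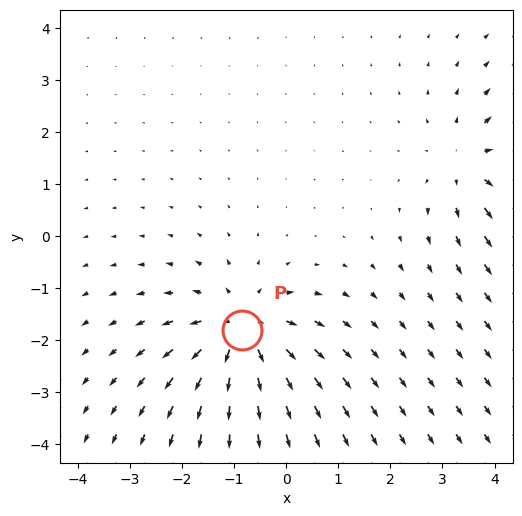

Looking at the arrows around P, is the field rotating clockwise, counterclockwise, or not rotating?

Near P at (-0.9, -1.8) the arrows show no circulation. The curl there is ≈0.

not rotating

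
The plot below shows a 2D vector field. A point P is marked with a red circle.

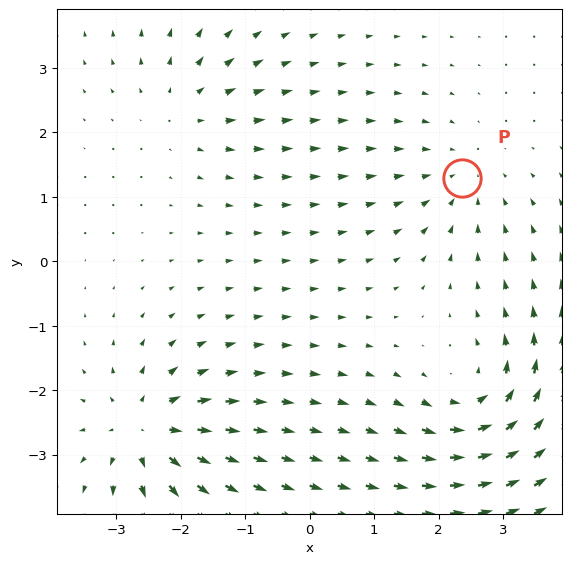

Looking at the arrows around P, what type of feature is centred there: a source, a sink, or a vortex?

sink

At P (2.4, 1.3) the arrows converge inward. Divergence about -3, curl ≈0 — negative divergence with near-zero curl is a sink.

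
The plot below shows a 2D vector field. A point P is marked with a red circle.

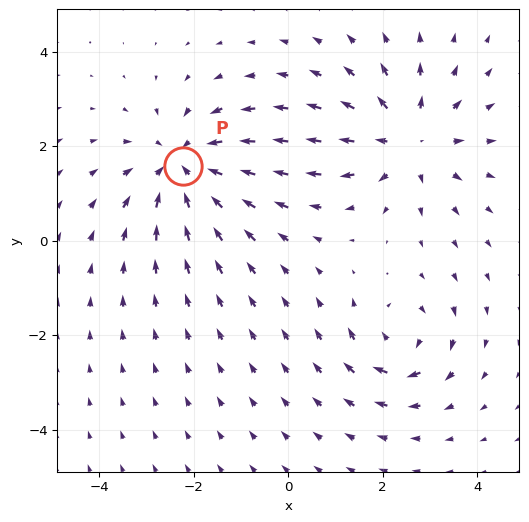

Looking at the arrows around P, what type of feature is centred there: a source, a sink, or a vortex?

sink

At P (-2.2, 1.6) the arrows converge inward. Divergence about -4, curl ≈0 — negative divergence with near-zero curl is a sink.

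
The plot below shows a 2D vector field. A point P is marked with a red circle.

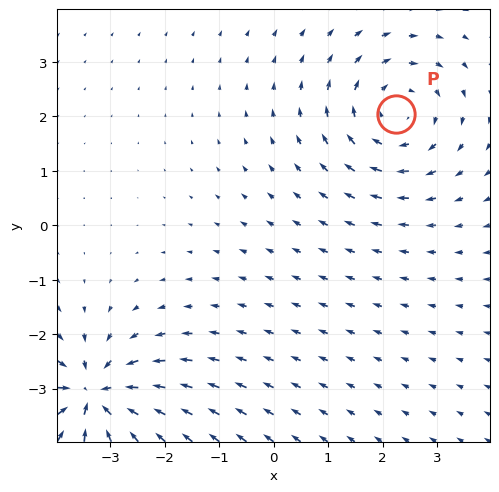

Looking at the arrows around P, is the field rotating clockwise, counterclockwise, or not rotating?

Near P at (2.2, 2.0) the arrows circulate clockwise. The curl (z-component) there is about -3; negative curl means clockwise rotation.

clockwise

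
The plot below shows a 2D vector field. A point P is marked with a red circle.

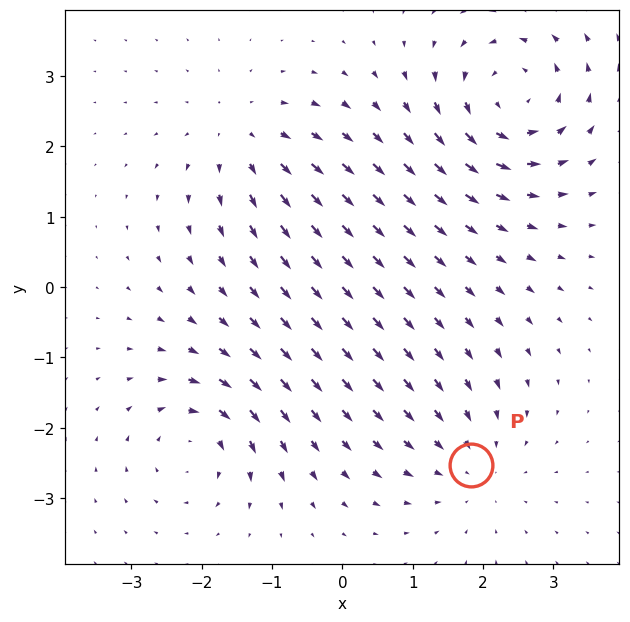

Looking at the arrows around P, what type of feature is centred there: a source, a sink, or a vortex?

At P (1.8, -2.5) the arrows converge inward. Divergence about -3, curl ≈0 — negative divergence with near-zero curl is a sink.

sink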